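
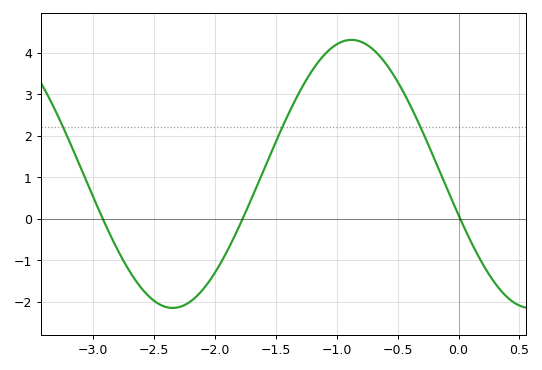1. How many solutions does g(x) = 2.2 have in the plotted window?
3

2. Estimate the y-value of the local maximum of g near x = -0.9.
4.31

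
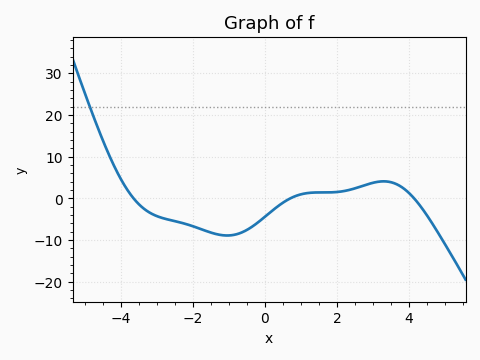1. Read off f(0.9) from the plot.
1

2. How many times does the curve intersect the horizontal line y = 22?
1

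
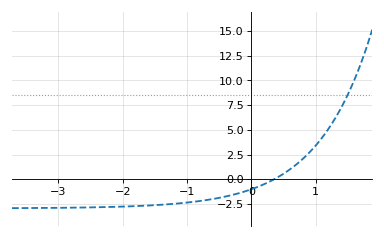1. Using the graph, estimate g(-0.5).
-1.89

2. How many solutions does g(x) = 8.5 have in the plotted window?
1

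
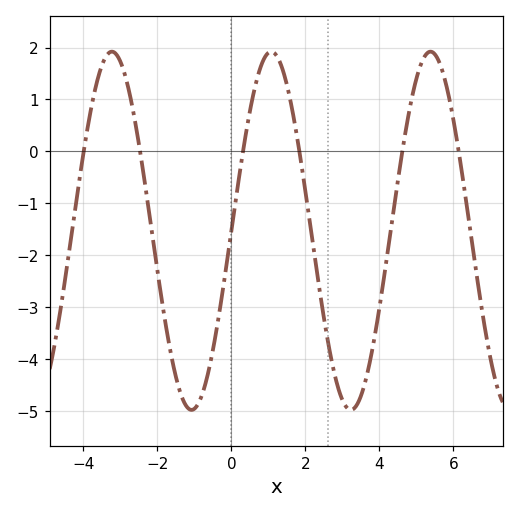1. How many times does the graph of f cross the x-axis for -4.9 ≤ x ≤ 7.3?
6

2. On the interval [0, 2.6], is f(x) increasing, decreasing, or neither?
neither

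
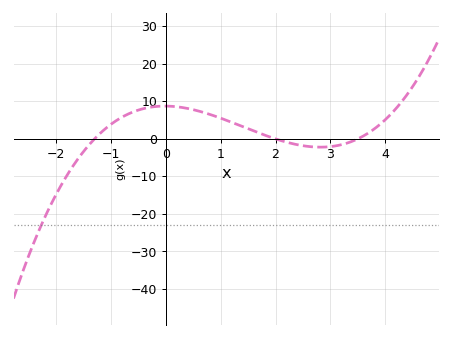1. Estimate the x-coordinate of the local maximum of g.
-0.017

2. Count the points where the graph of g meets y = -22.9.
1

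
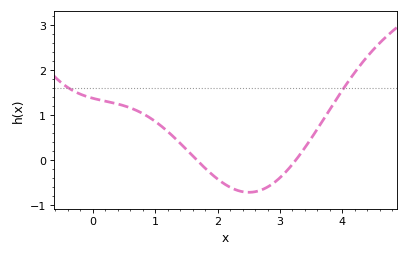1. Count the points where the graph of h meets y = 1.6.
2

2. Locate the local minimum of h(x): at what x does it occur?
2.5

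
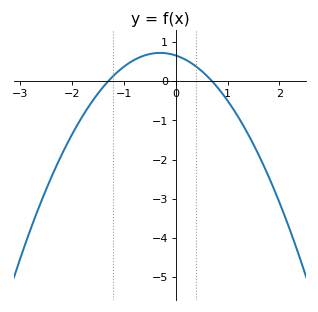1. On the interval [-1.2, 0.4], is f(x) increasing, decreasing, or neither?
neither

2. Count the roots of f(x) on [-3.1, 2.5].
2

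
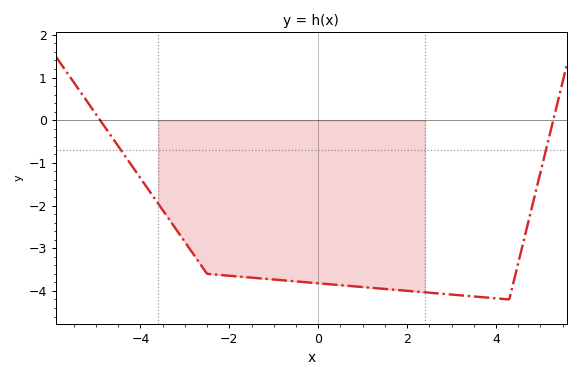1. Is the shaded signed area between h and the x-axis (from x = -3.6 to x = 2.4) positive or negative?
negative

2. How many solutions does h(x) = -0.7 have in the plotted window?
2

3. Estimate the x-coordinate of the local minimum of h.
4.2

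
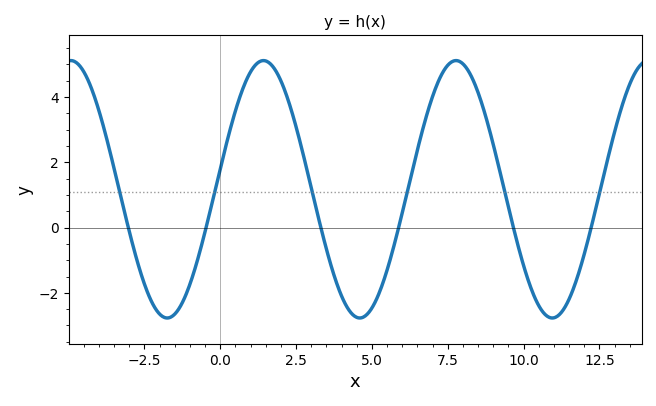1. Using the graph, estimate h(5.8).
-0.2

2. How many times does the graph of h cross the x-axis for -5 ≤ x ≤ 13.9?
6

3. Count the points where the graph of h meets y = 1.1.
6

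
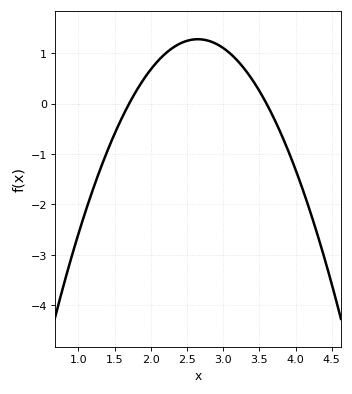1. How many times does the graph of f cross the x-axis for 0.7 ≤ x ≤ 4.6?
2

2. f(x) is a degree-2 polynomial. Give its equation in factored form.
y = -1.42(x - 1.7)(x - 3.6)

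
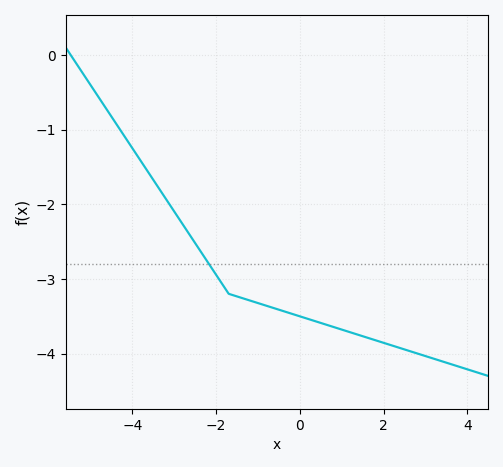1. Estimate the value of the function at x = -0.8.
-3.4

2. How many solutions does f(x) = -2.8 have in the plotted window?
1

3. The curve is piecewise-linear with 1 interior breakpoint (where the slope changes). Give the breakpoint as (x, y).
(-1.7, -3.2)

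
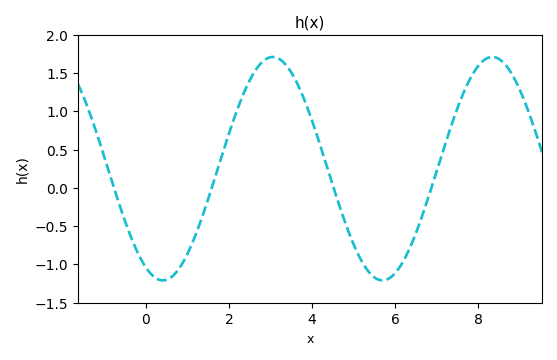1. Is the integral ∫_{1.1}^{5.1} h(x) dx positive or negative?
positive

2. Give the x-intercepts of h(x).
-0.8, 1.6, 4.6, 6.8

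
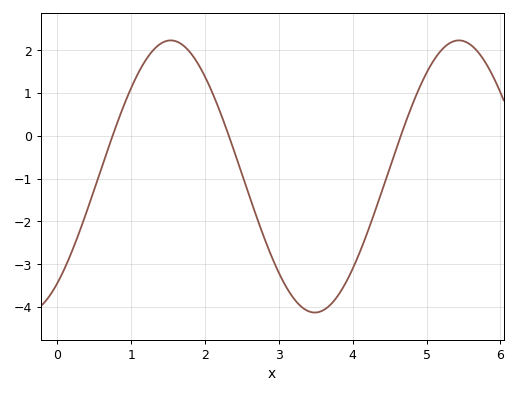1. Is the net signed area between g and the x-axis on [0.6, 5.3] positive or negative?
negative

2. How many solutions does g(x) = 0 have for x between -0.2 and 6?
3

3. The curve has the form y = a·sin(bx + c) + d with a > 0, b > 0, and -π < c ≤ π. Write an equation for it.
y = 3.18sin(1.61x - 0.9) - 0.95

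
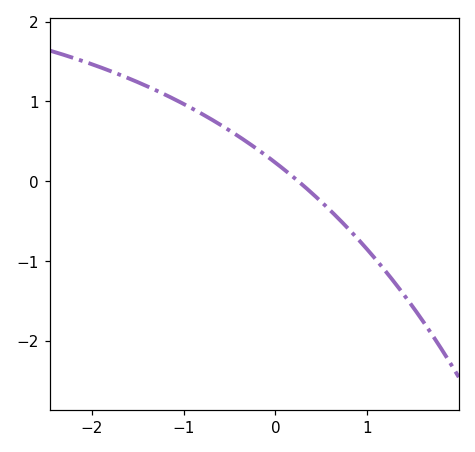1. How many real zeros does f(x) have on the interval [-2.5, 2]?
1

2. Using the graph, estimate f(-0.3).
0.5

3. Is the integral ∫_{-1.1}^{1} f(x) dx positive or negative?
positive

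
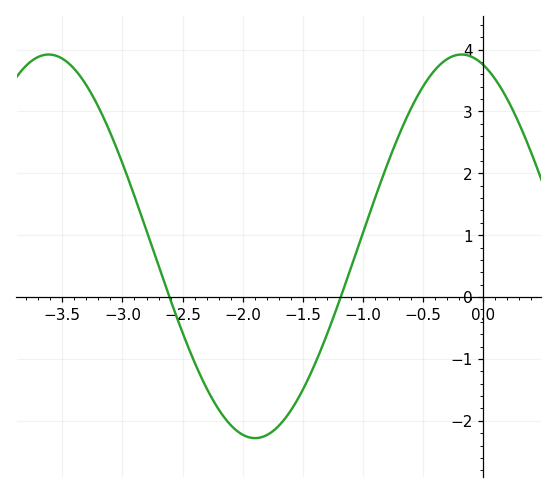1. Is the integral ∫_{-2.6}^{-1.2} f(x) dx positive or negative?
negative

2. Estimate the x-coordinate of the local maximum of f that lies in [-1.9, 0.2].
-0.2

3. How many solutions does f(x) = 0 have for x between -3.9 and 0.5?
2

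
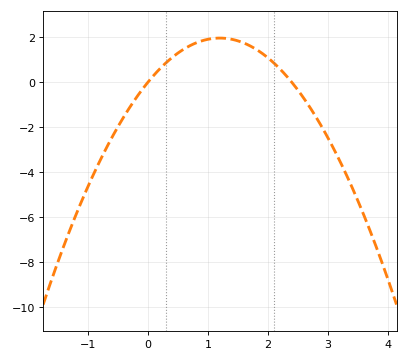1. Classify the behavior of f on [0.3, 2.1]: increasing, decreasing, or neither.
neither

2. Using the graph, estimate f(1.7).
1.62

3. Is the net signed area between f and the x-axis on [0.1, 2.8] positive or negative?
positive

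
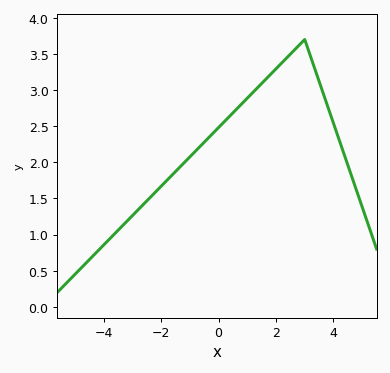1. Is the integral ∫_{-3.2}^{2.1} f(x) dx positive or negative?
positive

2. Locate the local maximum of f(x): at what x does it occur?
3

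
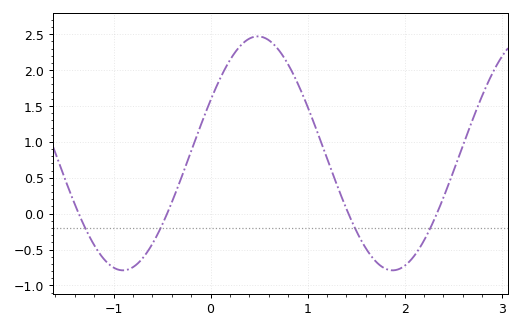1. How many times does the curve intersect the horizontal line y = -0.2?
4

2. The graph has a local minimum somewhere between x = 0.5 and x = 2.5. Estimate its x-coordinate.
1.9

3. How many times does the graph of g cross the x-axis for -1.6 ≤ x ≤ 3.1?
4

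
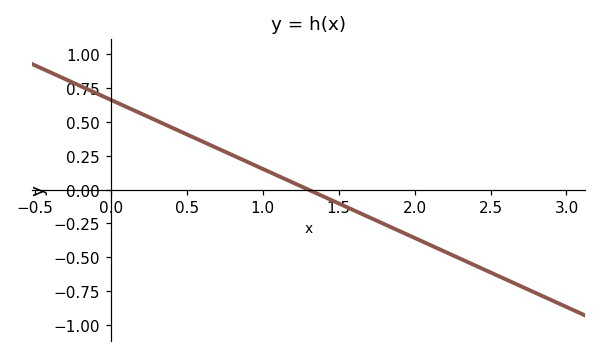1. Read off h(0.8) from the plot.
0.255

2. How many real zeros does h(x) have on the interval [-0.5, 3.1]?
1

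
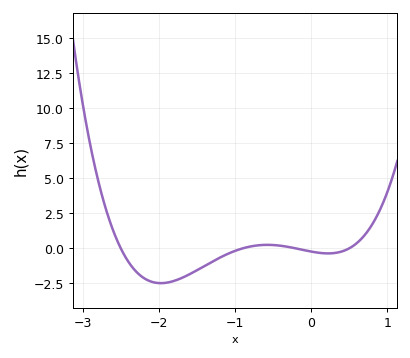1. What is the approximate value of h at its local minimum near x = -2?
-2.5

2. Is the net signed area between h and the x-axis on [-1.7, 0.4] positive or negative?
negative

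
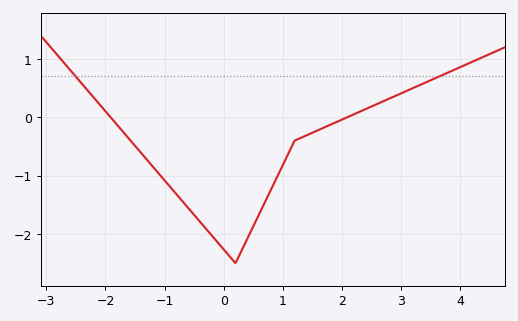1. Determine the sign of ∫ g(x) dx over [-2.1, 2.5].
negative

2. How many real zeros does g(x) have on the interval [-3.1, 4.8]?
2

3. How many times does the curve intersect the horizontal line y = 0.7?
2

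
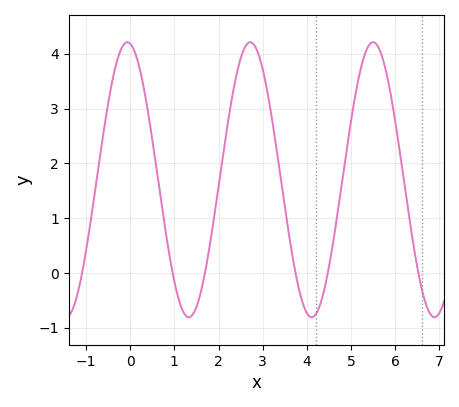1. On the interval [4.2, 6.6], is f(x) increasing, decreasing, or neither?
neither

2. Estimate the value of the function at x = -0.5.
3.1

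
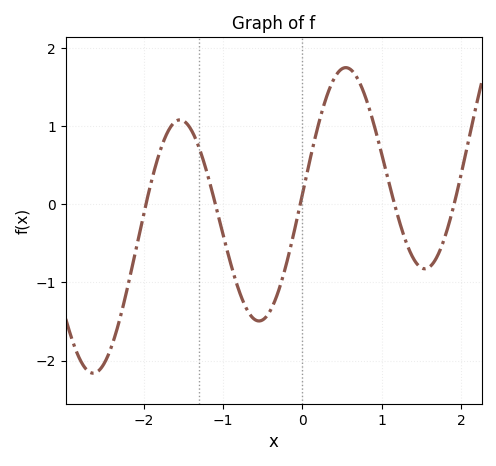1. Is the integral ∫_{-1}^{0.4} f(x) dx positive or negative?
negative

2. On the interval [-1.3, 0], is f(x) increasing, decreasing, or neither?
neither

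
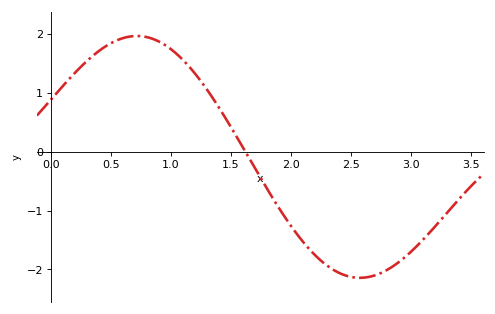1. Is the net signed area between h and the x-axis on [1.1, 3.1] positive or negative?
negative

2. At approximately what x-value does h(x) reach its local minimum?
2.55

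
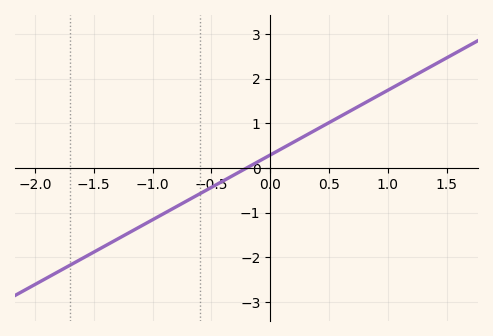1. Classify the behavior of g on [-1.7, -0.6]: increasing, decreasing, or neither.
increasing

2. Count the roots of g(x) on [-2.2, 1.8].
1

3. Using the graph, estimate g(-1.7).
-2.17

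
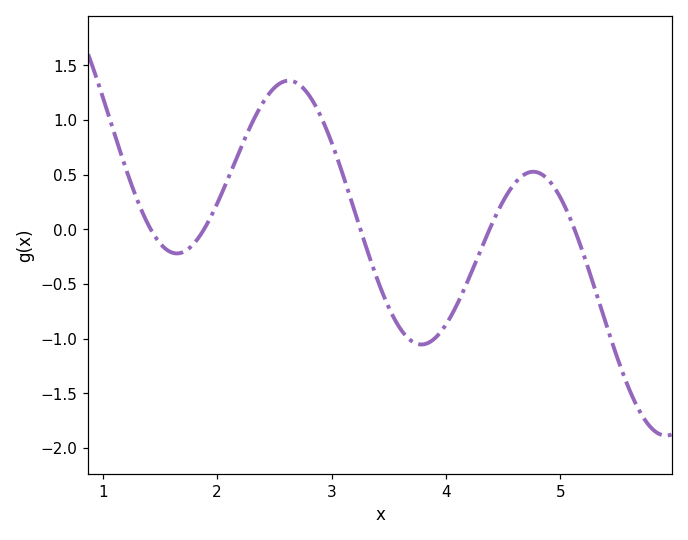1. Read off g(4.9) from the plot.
0.45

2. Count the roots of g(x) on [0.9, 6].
5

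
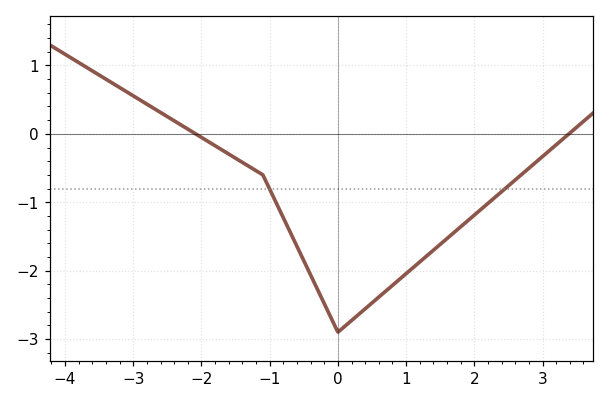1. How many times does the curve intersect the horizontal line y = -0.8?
2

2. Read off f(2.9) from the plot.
-0.4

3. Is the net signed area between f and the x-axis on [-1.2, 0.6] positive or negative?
negative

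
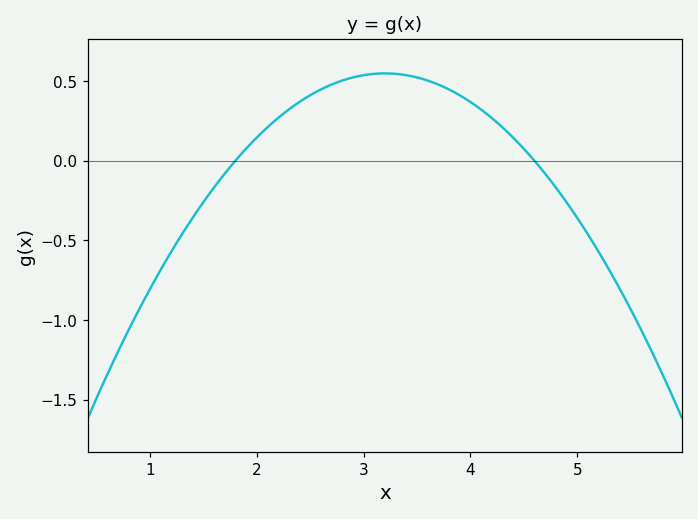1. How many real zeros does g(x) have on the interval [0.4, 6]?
2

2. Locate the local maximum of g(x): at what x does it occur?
3.2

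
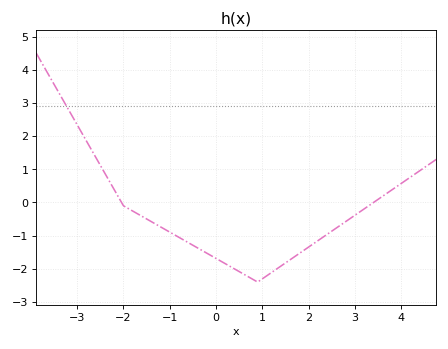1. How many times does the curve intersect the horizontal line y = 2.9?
1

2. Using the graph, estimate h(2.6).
-0.772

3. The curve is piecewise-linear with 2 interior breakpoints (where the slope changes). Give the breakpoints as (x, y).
(-2, -0.1); (0.9, -2.4)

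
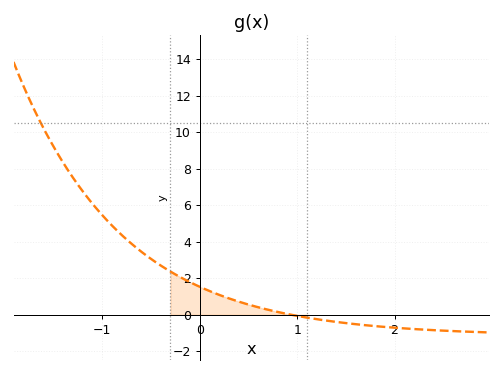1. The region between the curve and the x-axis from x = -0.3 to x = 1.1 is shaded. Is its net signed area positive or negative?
positive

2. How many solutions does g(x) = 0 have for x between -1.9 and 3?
1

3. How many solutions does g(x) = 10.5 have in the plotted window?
1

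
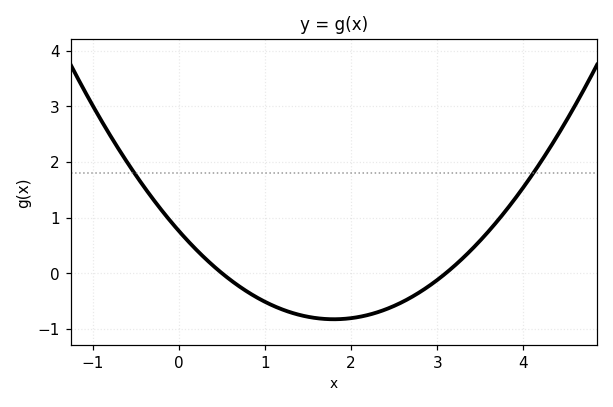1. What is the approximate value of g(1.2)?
-0.652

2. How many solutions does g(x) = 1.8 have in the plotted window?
2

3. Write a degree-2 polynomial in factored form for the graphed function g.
y = 0.49(x - 0.5)(x - 3.1)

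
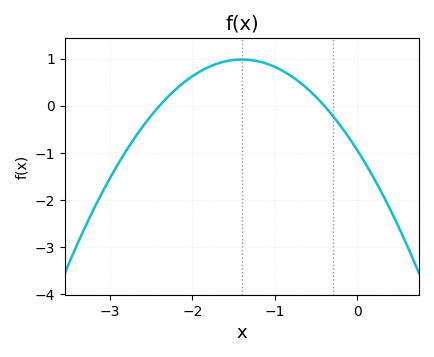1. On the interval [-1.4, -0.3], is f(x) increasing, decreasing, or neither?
decreasing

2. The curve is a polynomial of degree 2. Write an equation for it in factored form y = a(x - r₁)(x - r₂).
y = -0.98(x + 2.4)(x + 0.4)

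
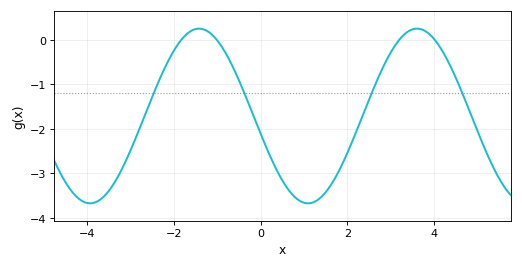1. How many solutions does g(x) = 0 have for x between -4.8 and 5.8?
4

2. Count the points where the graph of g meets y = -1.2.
4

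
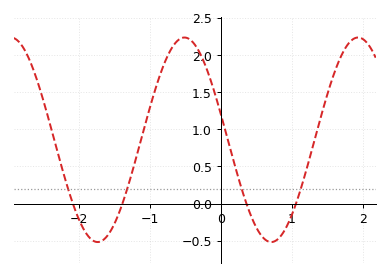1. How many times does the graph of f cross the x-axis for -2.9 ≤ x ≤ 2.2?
4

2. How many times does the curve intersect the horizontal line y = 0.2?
4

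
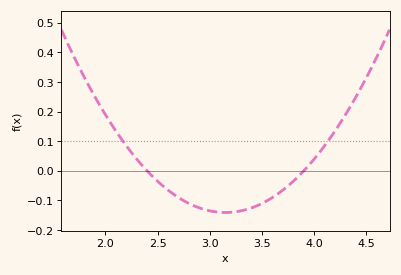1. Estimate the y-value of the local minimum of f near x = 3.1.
-0.141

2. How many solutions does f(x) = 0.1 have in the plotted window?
2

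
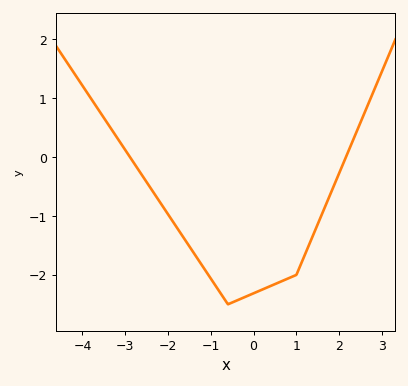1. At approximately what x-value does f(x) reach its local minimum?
-0.6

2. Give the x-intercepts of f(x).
-2.8, 2.2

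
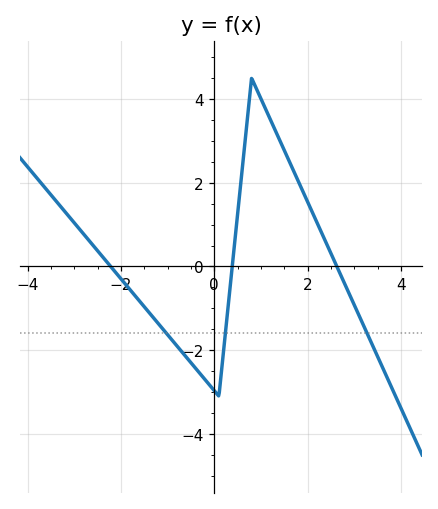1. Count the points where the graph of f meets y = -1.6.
3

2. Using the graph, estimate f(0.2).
-2.01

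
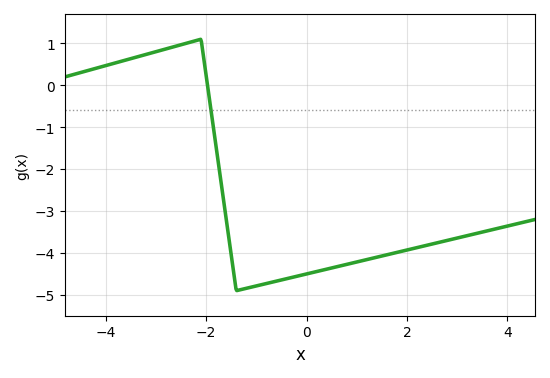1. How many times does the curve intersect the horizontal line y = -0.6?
1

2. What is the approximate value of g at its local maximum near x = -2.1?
1.1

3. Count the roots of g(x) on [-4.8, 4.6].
1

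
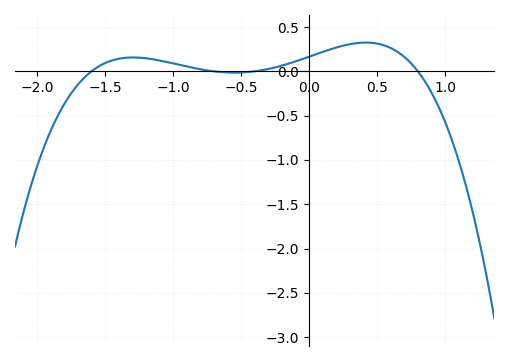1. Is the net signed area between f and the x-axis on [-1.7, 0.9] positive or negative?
positive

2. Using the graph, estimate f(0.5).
0.313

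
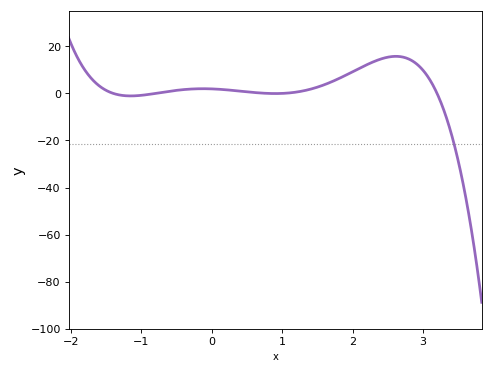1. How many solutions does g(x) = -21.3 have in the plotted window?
1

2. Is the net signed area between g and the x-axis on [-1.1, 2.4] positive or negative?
positive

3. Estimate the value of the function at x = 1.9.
8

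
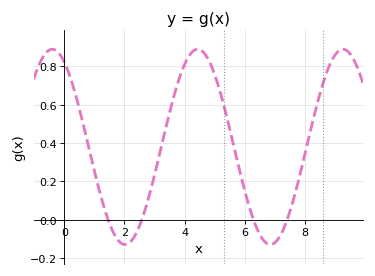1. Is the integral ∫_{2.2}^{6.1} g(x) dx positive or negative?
positive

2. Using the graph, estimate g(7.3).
-0.04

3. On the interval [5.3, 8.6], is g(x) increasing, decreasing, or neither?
neither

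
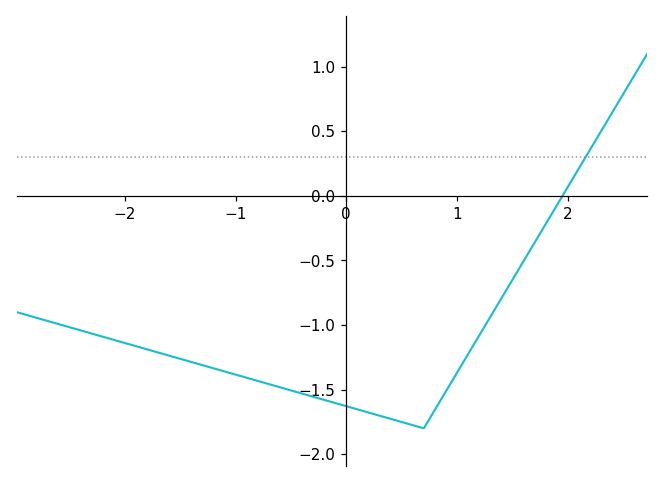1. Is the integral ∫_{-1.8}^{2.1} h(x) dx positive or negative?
negative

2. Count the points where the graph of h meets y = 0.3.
1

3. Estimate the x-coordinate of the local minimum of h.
0.698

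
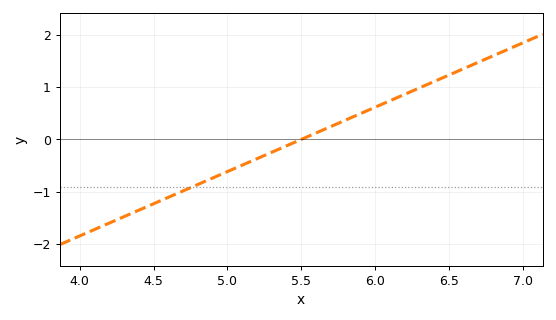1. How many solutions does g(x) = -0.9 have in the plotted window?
1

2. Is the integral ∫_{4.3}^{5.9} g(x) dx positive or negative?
negative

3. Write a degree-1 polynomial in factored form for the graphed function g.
y = 1.23(x - 5.5)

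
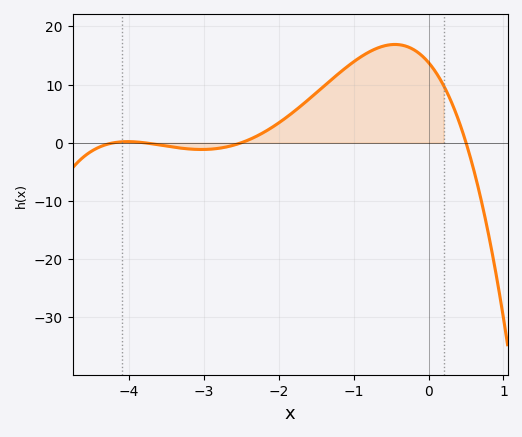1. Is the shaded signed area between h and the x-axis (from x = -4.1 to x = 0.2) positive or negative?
positive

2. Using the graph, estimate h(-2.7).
-0.729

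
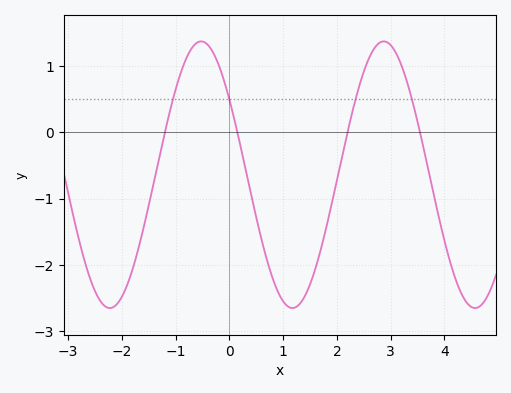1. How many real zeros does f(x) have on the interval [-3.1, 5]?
4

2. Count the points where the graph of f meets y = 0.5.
4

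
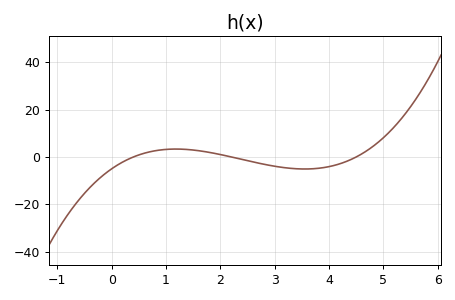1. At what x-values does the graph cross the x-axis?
0.4, 2.2, 4.5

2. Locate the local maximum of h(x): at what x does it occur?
1.18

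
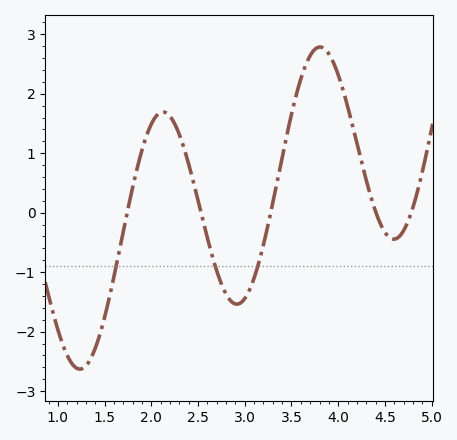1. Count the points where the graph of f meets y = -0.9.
3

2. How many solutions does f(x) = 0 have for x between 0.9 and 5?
5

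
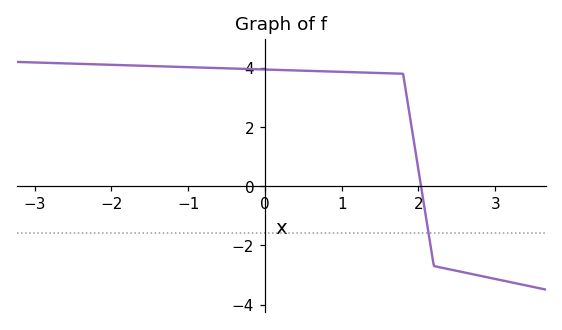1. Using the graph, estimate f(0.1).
4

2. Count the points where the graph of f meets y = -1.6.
1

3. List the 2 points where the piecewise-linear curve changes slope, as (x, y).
(1.8, 3.8); (2.2, -2.7)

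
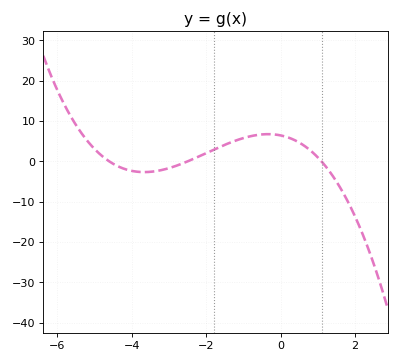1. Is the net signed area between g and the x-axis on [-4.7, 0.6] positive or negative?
positive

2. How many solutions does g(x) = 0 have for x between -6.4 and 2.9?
3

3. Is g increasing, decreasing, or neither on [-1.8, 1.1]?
neither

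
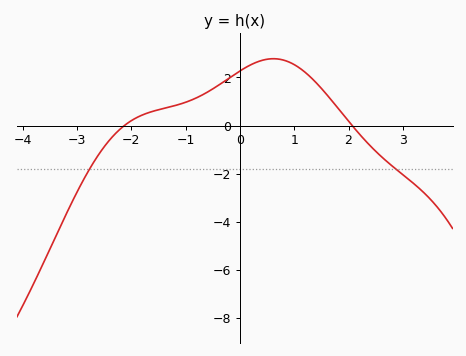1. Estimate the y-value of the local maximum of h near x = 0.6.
2.78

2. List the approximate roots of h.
-2.13, 2.07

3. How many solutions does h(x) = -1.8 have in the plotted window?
2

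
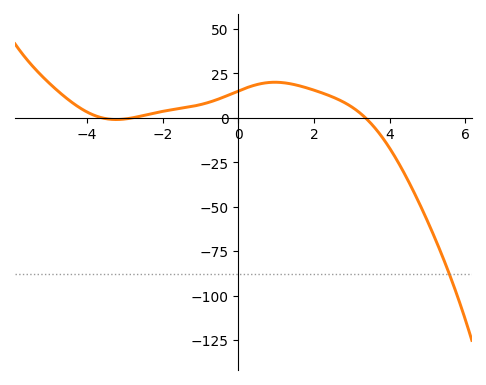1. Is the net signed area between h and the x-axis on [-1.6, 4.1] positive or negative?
positive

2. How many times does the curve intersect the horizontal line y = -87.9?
1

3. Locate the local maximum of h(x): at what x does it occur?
0.966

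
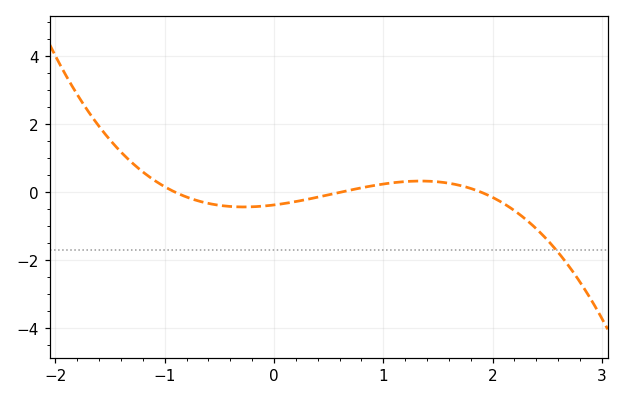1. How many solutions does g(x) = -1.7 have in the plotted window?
1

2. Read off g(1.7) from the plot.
0.2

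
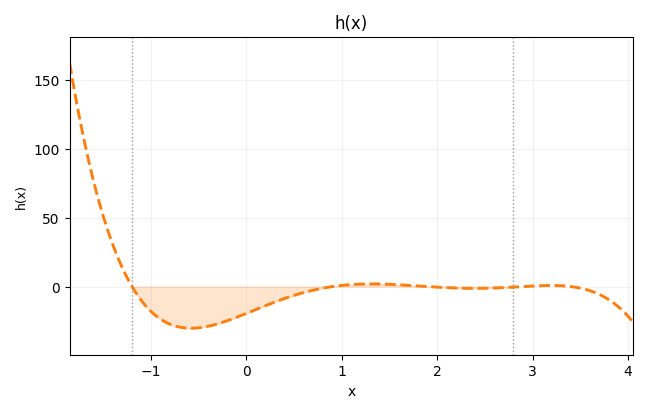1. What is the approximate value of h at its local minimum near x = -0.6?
-30.3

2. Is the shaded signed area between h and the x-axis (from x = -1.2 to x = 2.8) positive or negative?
negative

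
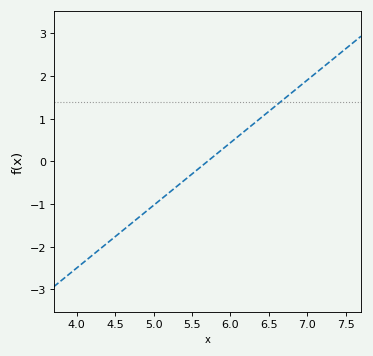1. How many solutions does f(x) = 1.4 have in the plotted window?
1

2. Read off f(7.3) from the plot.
2.4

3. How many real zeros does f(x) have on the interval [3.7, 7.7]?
1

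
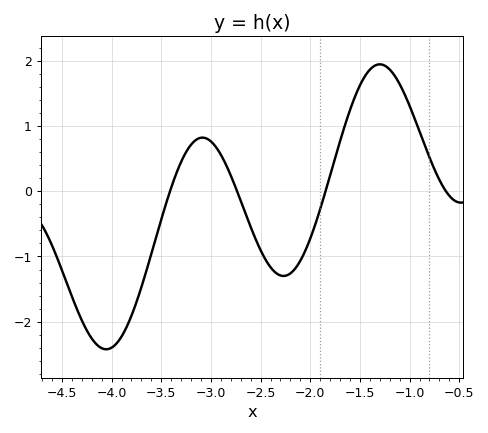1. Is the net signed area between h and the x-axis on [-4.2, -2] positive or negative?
negative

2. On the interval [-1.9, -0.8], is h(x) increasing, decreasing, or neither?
neither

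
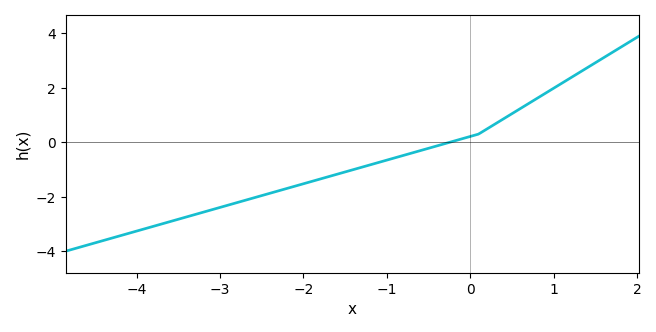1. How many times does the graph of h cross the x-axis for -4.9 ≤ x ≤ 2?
1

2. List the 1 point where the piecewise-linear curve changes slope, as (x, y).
(0.1, 0.3)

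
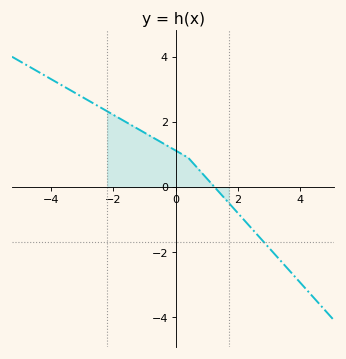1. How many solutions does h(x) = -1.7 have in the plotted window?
1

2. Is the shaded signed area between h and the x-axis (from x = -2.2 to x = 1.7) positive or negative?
positive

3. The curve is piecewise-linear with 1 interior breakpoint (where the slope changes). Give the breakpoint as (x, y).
(0.4, 0.9)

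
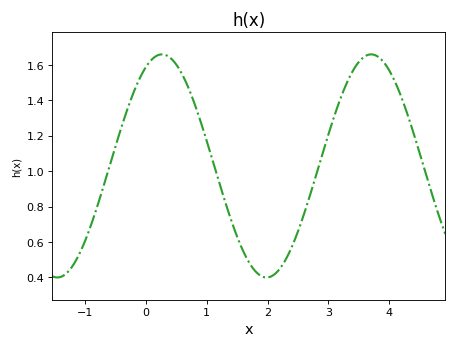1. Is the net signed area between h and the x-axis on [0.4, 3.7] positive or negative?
positive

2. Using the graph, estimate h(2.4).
0.58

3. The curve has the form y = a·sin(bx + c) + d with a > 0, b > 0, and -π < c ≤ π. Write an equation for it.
y = 0.63sin(1.8x + 1.1) + 1.03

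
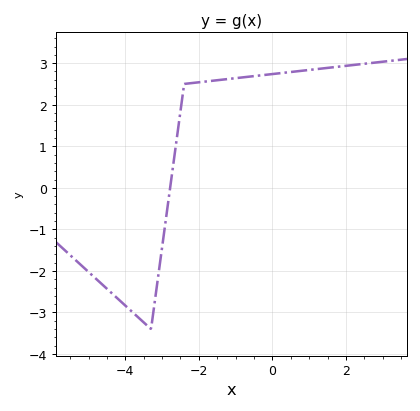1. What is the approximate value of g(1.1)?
2.8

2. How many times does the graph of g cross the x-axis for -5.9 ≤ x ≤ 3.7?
1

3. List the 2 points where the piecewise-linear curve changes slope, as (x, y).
(-3.3, -3.4); (-2.4, 2.5)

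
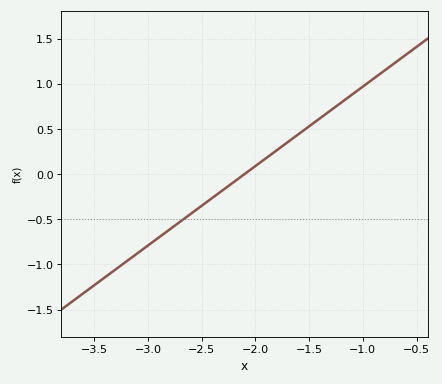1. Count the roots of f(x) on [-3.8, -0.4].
1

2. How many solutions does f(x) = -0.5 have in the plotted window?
1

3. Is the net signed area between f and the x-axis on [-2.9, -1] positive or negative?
positive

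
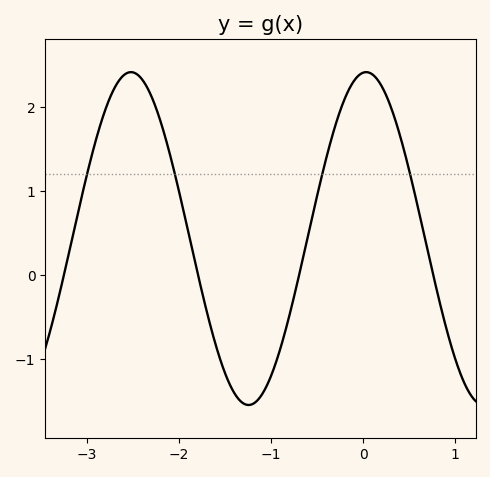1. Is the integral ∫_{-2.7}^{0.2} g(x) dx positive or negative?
positive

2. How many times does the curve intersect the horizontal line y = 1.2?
4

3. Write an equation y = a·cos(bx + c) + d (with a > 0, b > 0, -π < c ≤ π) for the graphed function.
y = 1.98cos(2.46x - 0.08) + 0.43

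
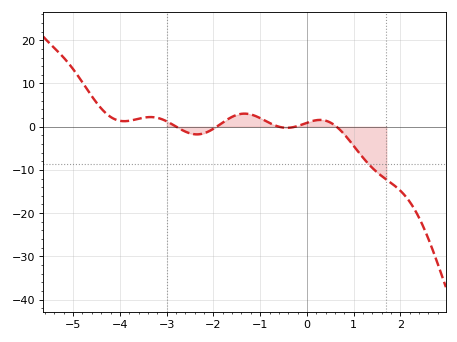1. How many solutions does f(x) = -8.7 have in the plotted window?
1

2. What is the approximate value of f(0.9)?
-3.08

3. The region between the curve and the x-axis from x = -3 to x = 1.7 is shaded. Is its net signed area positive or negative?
negative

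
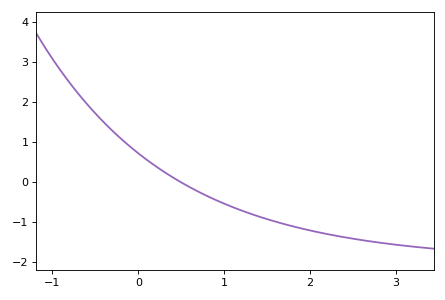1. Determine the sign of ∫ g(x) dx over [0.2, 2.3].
negative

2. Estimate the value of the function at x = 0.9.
-0.5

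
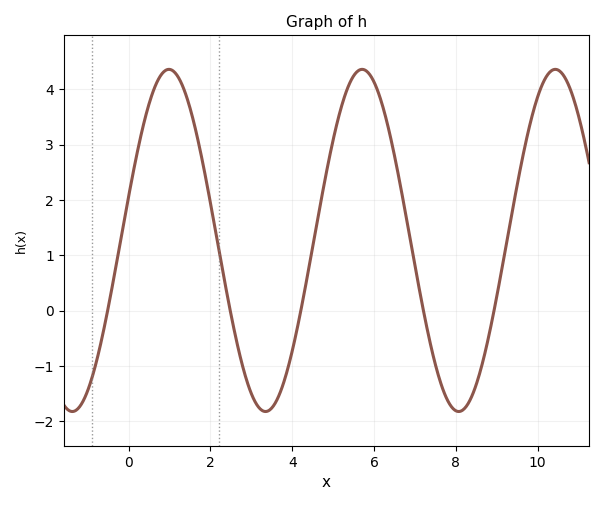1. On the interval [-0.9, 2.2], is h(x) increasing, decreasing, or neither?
neither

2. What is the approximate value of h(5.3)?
3.91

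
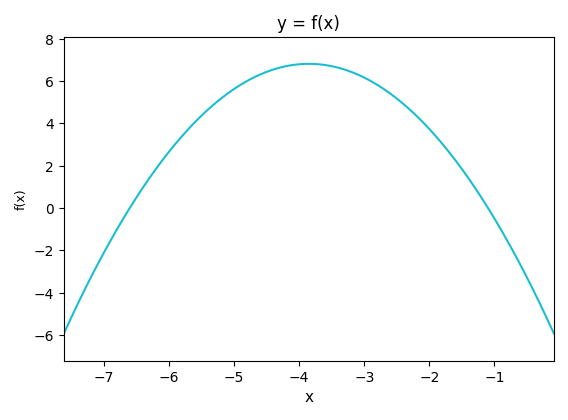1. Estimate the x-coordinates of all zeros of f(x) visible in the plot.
-6.6, -1.1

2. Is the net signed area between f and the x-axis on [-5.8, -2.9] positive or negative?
positive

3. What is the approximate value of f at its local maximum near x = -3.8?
6.81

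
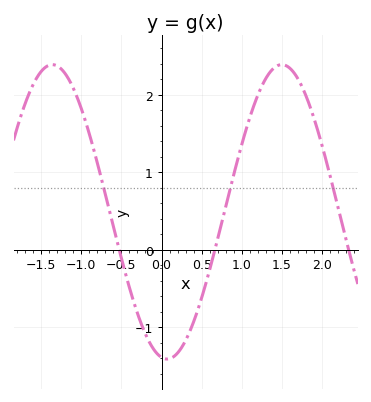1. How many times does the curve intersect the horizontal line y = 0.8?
3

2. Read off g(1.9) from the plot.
1.69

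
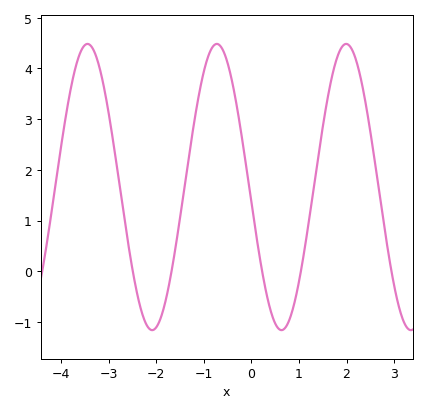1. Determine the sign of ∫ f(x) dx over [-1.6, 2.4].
positive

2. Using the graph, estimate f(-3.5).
4.5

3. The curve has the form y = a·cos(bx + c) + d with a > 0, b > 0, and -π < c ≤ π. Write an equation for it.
y = 2.82cos(2.3x + 1.7) + 1.66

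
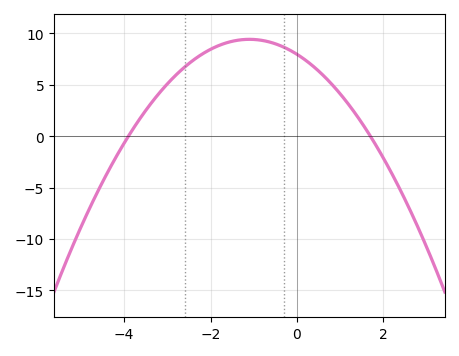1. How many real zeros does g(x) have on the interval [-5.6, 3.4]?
2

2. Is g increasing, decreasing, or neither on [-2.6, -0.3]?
neither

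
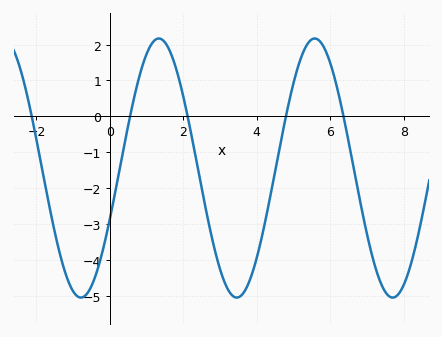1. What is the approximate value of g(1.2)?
2.1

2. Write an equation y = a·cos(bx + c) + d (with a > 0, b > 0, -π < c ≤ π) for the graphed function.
y = 3.61cos(1.48x - 1.97) - 1.44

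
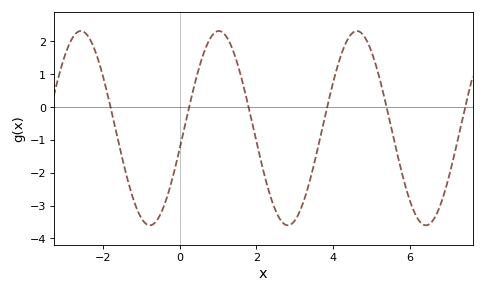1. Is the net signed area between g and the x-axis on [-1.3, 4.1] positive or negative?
negative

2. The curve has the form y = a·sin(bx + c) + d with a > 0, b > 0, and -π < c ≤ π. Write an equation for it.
y = 2.96sin(1.75x - 0.22) - 0.64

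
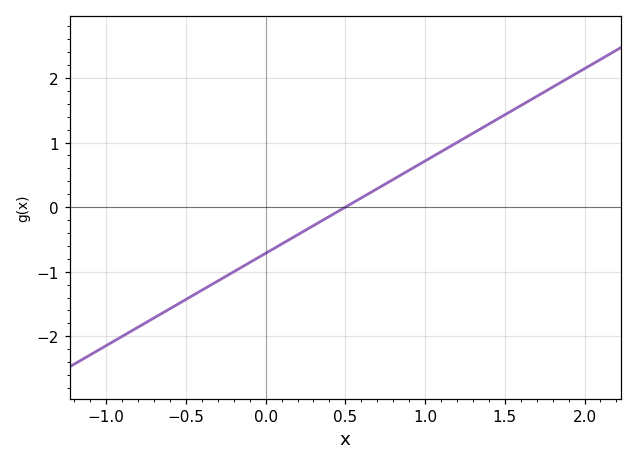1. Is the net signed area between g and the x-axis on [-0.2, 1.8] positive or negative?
positive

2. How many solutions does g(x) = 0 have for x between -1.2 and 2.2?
1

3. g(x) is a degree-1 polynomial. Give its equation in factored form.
y = 1.43(x - 0.5)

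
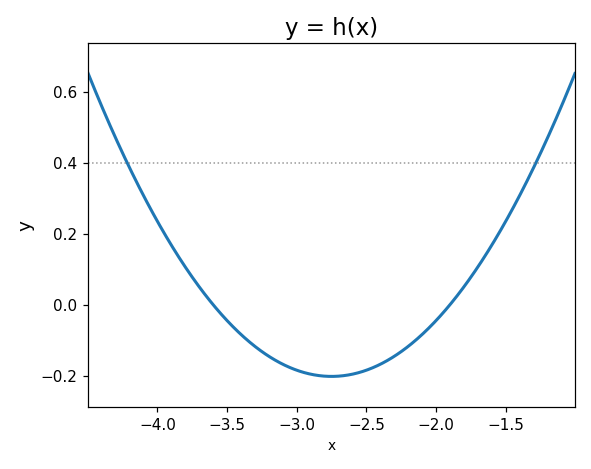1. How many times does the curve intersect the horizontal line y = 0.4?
2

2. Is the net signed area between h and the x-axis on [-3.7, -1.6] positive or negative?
negative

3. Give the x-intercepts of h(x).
-3.6, -1.9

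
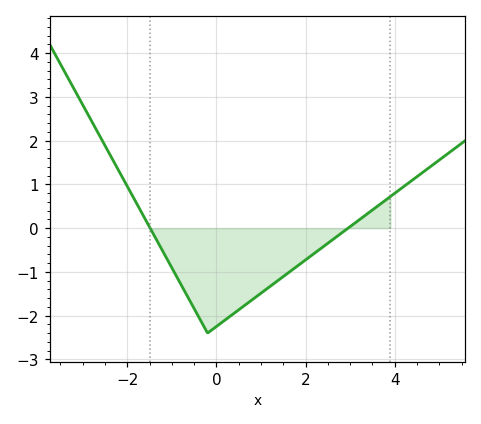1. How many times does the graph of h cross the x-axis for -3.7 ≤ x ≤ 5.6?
2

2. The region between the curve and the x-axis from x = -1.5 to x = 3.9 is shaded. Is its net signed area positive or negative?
negative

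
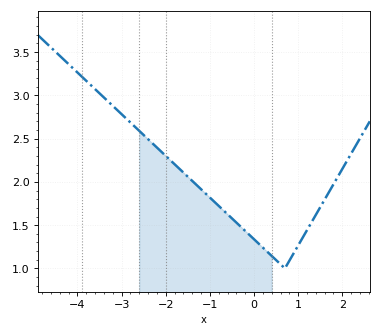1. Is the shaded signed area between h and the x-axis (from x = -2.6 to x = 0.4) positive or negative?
positive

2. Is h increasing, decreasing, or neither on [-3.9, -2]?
decreasing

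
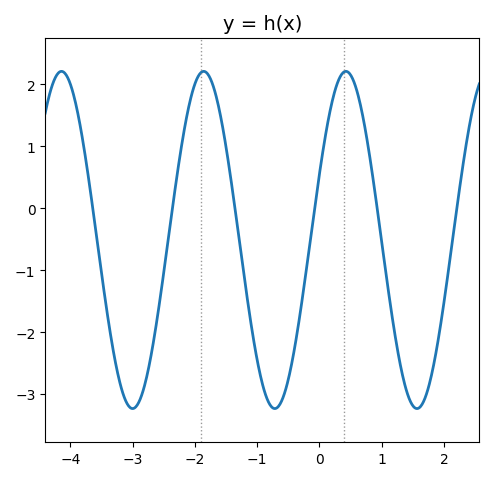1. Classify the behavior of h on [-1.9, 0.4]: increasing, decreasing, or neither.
neither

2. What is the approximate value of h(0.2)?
1.7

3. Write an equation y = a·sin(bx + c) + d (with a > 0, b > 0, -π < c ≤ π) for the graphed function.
y = 2.72sin(2.8x + 0.4) - 0.51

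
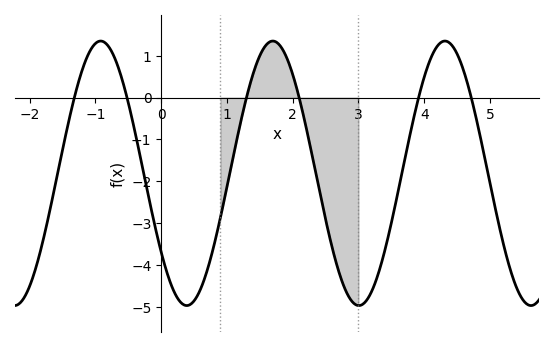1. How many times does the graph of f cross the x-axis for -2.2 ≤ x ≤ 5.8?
6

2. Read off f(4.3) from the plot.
1.3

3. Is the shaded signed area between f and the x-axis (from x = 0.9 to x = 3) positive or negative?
negative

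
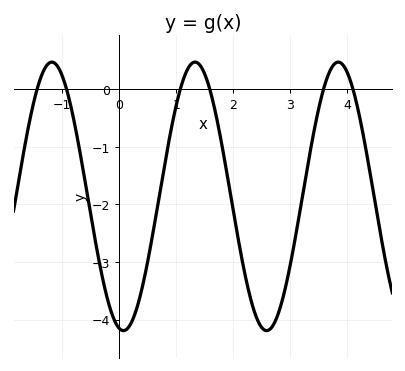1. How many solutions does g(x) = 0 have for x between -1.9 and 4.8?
6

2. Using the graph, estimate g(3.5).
-0.3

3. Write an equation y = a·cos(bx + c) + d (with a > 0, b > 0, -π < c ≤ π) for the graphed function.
y = 2.33cos(2.5x + 3) - 1.86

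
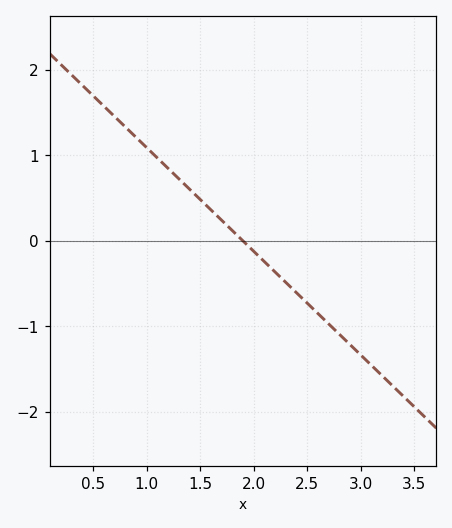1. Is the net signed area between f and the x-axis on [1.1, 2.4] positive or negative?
positive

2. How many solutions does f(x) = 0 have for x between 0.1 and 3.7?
1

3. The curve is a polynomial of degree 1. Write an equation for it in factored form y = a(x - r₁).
y = -1.21(x - 1.9)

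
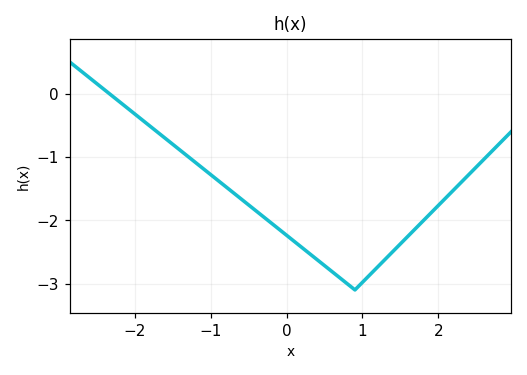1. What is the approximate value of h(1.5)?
-2.37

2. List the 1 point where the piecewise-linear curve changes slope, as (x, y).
(0.9, -3.1)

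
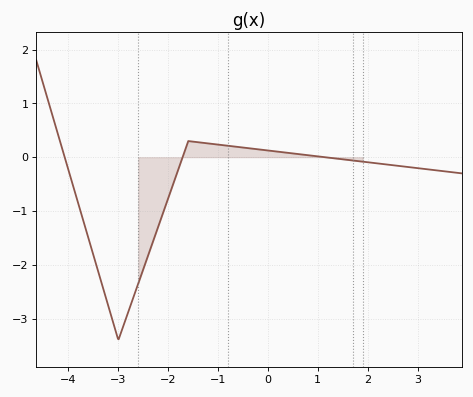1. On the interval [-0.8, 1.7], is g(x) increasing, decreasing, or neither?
decreasing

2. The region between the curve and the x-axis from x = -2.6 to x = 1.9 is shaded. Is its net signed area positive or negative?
negative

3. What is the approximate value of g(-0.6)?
0.2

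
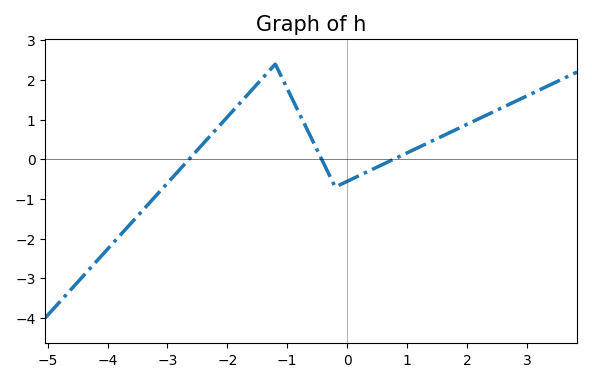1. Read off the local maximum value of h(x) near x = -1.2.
2.4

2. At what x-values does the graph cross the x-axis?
-2.64, -0.426, 0.775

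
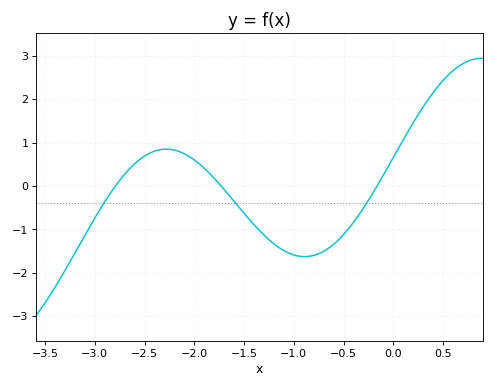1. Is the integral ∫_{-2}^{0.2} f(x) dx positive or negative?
negative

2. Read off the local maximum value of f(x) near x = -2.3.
0.9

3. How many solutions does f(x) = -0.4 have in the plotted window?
3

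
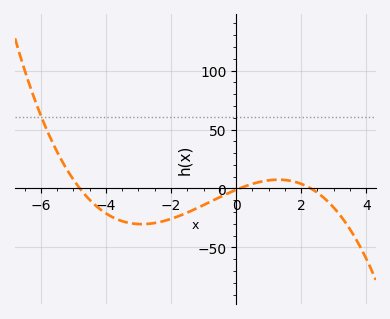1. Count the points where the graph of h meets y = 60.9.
1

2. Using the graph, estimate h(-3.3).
-29.1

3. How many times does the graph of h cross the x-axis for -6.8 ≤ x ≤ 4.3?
3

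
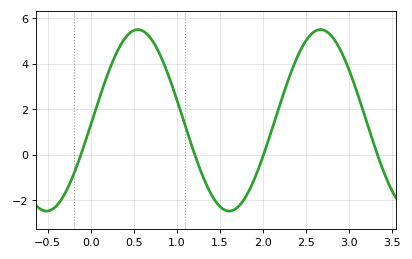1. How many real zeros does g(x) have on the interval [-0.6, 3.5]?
4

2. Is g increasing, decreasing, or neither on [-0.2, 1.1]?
neither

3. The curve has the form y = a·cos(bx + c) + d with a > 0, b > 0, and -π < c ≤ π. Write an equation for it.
y = 3.99cos(2.96x - 1.62) + 1.52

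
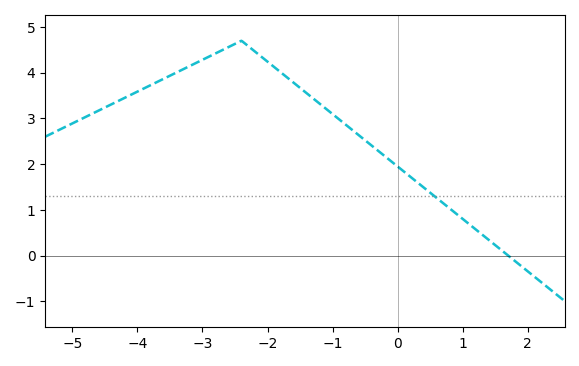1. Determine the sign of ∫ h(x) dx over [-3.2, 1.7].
positive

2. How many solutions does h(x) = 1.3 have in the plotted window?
1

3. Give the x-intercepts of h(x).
1.6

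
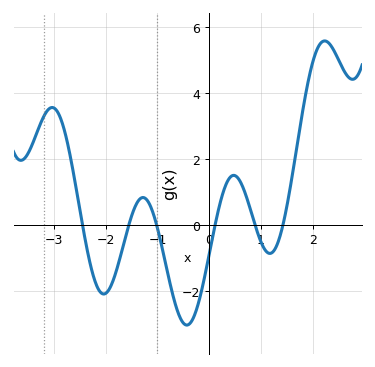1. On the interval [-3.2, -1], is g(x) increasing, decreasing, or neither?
neither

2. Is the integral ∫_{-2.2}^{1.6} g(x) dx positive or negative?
negative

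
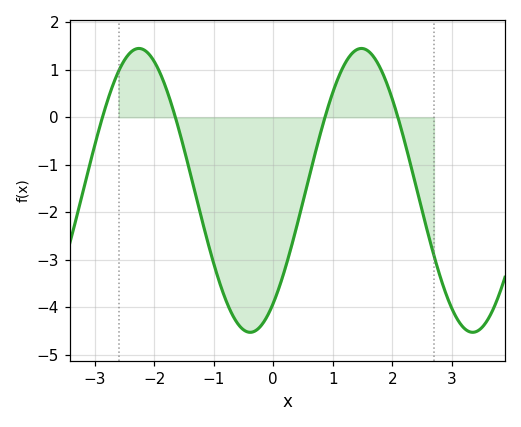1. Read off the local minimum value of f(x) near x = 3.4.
-4.5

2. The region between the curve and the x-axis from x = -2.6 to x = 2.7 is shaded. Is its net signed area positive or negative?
negative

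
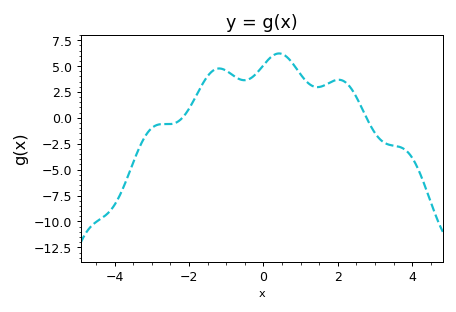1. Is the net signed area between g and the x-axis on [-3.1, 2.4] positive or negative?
positive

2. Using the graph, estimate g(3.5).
-2.68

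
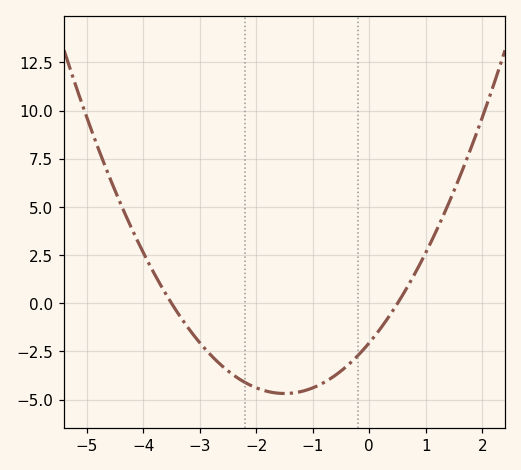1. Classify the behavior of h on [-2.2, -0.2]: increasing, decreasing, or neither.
neither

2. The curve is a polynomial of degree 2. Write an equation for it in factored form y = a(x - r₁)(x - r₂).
y = 1.17(x + 3.5)(x - 0.5)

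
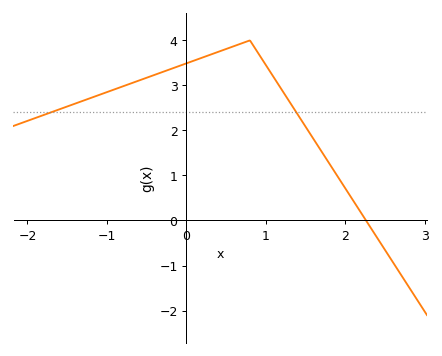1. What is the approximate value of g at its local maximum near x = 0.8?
4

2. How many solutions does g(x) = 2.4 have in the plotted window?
2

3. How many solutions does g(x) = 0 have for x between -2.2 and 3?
1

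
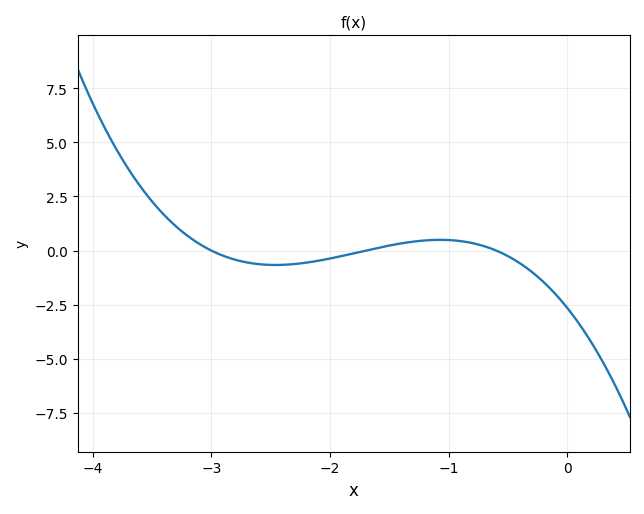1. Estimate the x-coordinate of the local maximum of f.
-1.07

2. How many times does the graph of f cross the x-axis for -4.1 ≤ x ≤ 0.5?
3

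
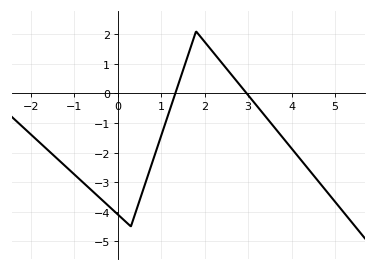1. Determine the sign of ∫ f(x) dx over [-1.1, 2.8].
negative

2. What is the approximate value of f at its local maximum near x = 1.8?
2.1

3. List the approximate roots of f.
1.32, 2.97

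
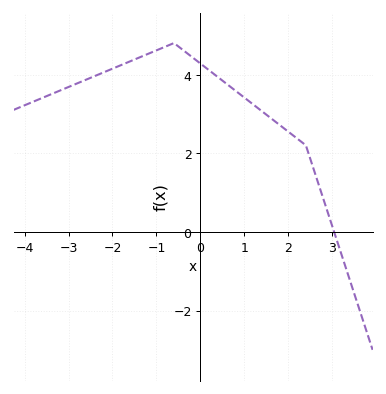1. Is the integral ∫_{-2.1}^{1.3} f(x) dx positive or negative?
positive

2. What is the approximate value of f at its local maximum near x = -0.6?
4.8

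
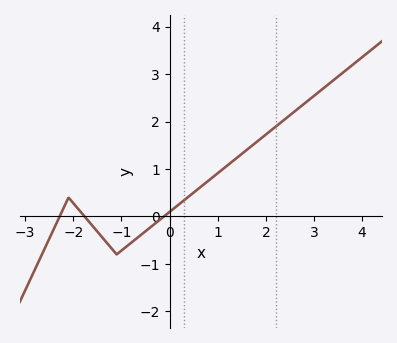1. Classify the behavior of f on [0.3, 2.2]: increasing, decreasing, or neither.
increasing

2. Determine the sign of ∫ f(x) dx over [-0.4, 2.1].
positive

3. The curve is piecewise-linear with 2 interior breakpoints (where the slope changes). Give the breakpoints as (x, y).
(-2.1, 0.4); (-1.1, -0.8)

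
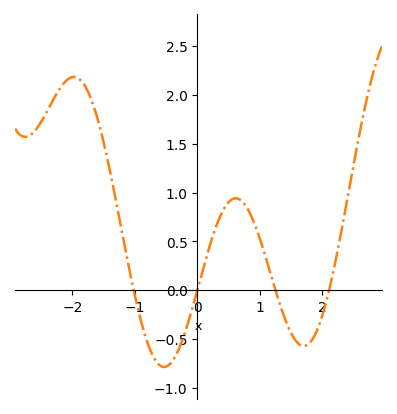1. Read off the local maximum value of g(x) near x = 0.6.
0.942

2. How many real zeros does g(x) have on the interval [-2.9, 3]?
4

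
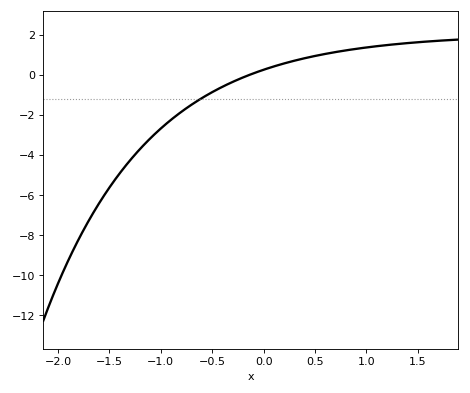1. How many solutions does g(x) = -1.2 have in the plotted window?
1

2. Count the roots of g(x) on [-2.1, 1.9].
1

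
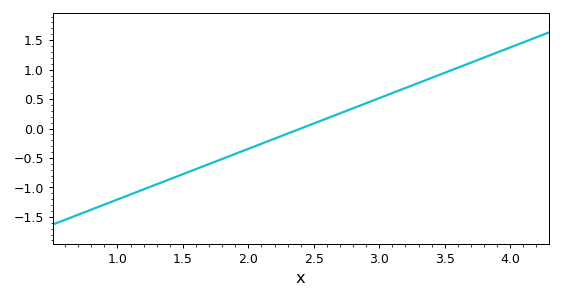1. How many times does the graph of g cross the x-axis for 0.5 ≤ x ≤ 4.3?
1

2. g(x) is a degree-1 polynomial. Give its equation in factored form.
y = 0.86(x - 2.4)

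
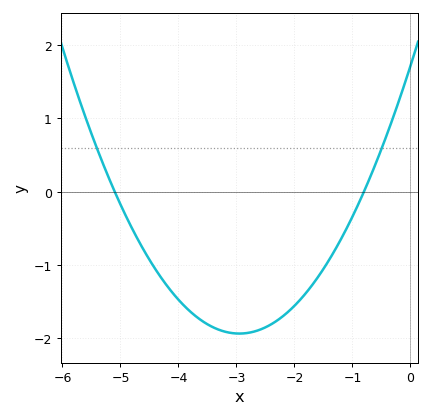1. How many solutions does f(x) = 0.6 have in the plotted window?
2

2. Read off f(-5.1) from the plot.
0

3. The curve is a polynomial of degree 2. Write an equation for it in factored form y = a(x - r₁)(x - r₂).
y = 0.42(x + 5.1)(x + 0.8)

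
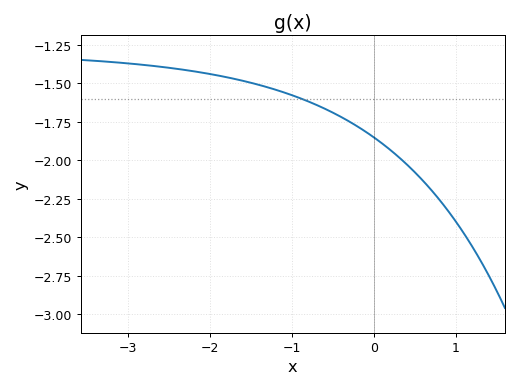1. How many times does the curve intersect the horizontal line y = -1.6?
1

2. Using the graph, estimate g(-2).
-1.44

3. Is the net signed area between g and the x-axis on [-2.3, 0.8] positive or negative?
negative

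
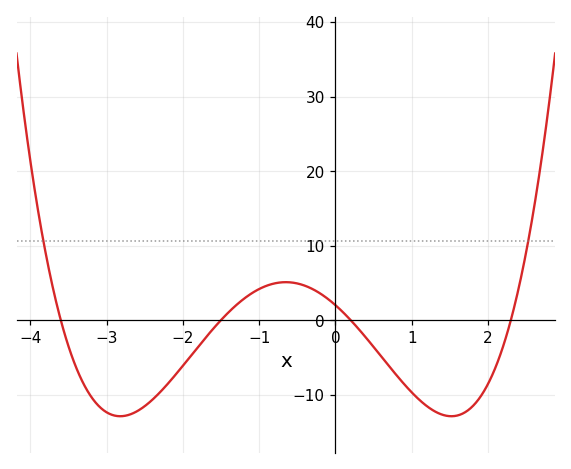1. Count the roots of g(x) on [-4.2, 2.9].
4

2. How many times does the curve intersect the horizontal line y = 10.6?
2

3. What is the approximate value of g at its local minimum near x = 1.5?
-12.9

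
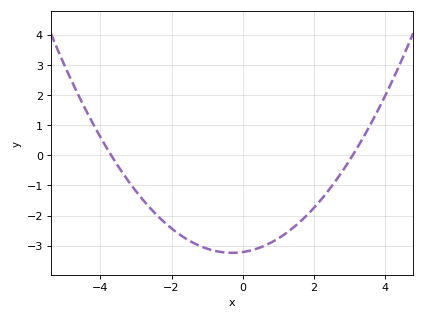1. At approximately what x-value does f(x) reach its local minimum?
-0.2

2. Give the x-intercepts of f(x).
-3.6, 3.2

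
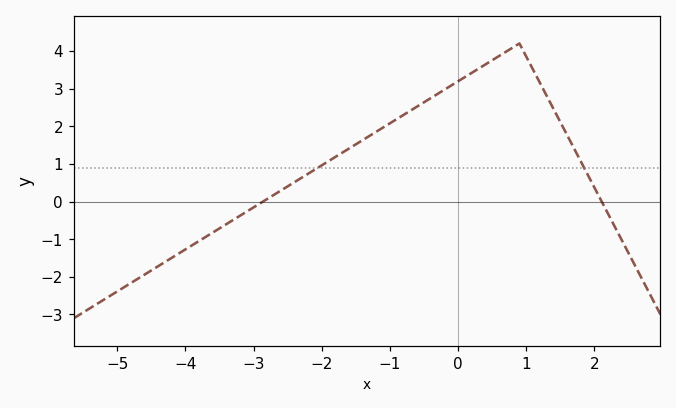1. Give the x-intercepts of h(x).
-2.8, 2.2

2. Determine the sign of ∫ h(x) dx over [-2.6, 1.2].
positive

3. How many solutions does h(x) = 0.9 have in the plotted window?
2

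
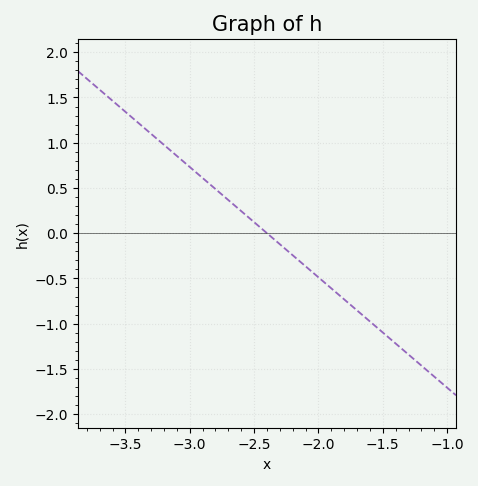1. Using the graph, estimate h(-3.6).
1.45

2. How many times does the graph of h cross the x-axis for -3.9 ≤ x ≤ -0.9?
1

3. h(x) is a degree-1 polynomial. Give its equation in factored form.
y = -1.22(x + 2.4)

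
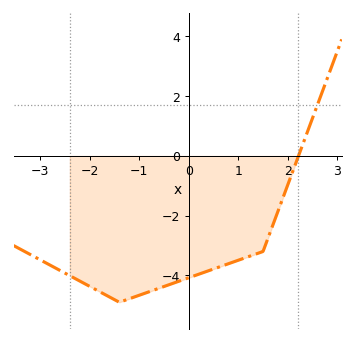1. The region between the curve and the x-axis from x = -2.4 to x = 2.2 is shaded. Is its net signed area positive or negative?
negative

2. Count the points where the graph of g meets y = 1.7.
1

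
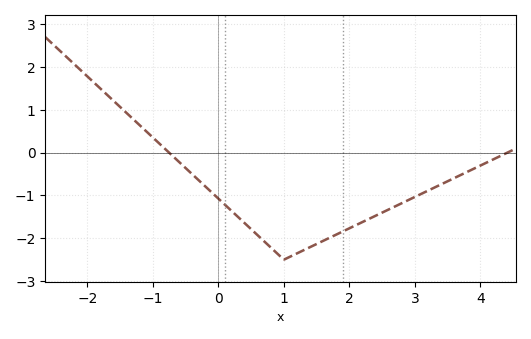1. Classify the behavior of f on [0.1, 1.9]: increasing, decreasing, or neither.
neither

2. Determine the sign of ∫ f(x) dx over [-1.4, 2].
negative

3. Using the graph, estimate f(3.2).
-0.9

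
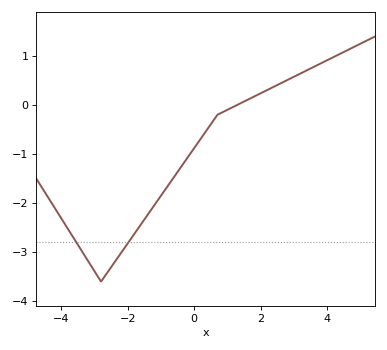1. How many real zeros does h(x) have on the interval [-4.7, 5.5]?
1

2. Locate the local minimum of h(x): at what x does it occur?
-2.8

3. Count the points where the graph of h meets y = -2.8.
2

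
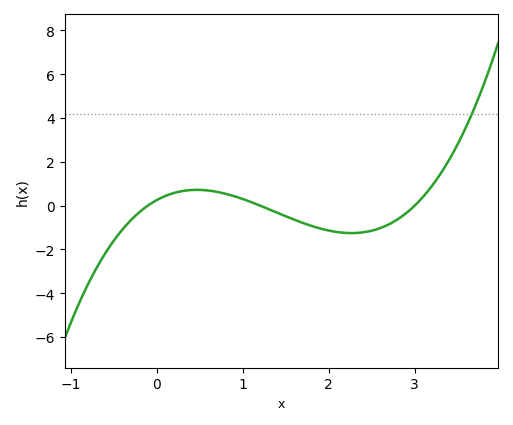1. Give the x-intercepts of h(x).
-0.1, 1.2, 3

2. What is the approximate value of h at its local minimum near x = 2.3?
-1.26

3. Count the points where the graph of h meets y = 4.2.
1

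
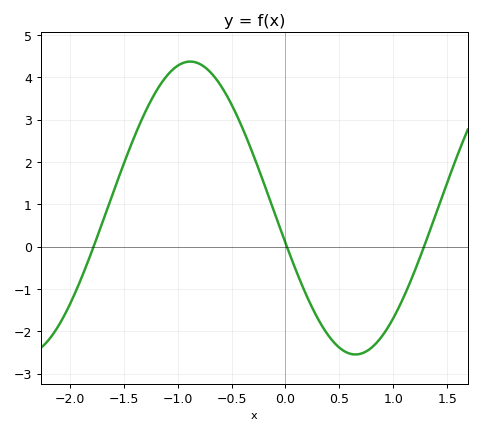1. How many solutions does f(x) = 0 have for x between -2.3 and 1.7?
3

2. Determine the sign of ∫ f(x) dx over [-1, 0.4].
positive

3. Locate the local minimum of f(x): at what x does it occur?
0.6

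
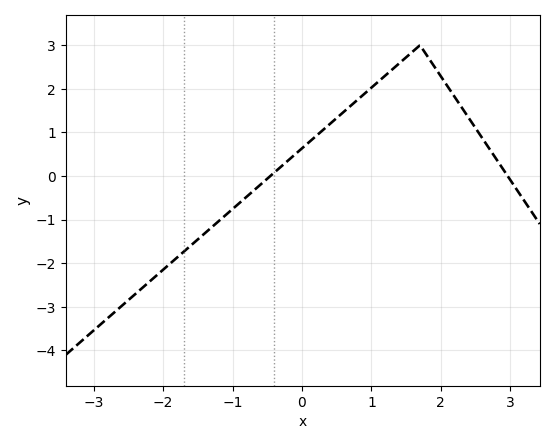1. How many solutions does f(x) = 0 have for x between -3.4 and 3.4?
2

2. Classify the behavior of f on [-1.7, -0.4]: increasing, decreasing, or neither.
increasing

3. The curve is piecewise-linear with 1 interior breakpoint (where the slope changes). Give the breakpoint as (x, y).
(1.7, 3)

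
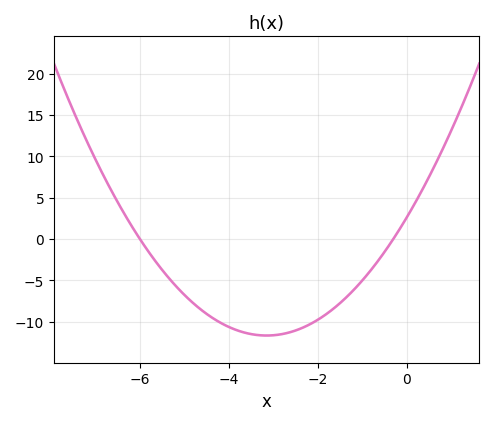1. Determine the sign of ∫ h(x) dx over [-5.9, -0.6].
negative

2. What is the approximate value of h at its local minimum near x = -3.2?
-11.5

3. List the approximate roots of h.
-6, -0.4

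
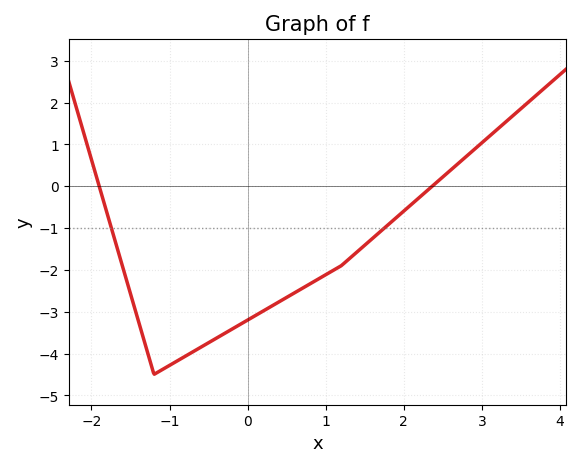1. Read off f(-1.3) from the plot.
-3.9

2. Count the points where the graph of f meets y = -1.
2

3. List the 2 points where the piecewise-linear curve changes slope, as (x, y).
(-1.2, -4.5); (1.2, -1.9)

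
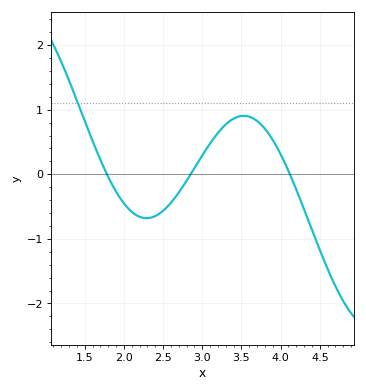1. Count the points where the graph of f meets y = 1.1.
1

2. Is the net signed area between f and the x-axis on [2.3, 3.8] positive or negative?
positive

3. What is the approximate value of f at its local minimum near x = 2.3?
-0.7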